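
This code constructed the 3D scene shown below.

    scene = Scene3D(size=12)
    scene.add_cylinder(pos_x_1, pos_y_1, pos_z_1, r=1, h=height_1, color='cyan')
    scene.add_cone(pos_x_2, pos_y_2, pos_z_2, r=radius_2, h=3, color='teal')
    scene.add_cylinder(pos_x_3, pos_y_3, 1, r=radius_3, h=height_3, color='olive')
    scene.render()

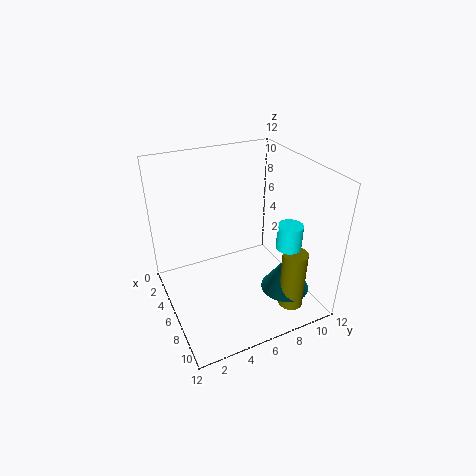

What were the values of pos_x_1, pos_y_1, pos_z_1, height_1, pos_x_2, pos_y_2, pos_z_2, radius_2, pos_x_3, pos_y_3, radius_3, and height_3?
pos_x_1 = 9
pos_y_1 = 9
pos_z_1 = 6
height_1 = 2
pos_x_2 = 9
pos_y_2 = 9
pos_z_2 = 2
radius_2 = 2
pos_x_3 = 10
pos_y_3 = 9
radius_3 = 1
height_3 = 5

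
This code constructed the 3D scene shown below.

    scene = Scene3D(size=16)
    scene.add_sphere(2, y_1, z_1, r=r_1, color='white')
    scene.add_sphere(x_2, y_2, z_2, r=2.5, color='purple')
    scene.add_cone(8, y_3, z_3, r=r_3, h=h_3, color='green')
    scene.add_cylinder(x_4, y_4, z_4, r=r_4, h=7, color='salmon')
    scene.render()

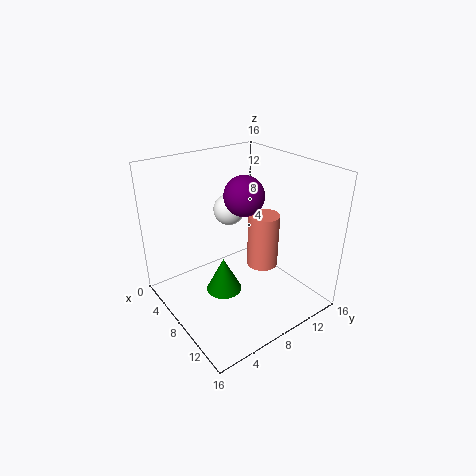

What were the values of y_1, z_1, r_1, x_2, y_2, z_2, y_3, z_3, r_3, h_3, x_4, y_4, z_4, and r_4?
y_1 = 11, z_1 = 8.5, r_1 = 2, x_2 = 4.5, y_2 = 11.5, z_2 = 11, y_3 = 6, z_3 = 2, r_3 = 2, h_3 = 4, x_4 = 6, y_4 = 13.5, z_4 = 1.5, r_4 = 2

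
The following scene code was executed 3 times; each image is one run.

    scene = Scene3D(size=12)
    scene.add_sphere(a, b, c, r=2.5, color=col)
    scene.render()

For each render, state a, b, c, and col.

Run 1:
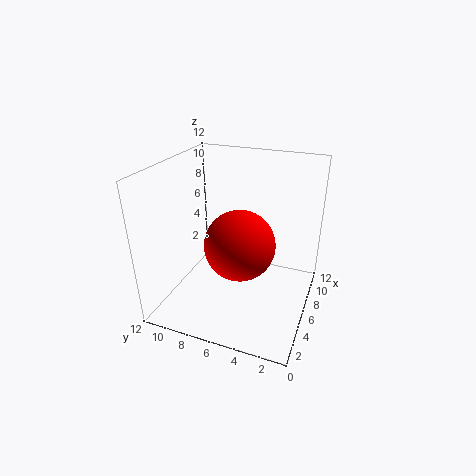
a = 2.5, b = 4.5, c = 7.5, col = 'red'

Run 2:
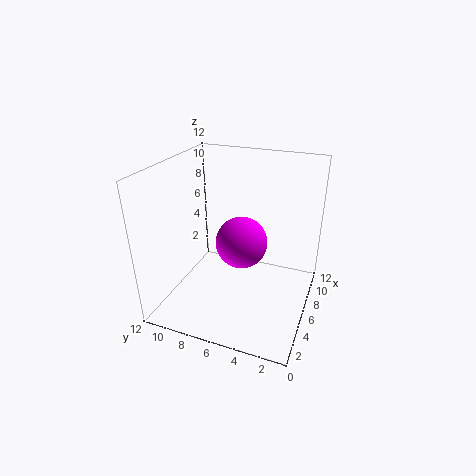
a = 9.5, b = 7, c = 3.5, col = 'magenta'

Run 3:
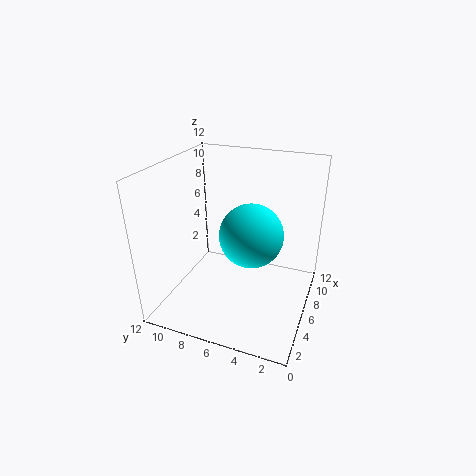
a = 5, b = 4.5, c = 7, col = 'cyan'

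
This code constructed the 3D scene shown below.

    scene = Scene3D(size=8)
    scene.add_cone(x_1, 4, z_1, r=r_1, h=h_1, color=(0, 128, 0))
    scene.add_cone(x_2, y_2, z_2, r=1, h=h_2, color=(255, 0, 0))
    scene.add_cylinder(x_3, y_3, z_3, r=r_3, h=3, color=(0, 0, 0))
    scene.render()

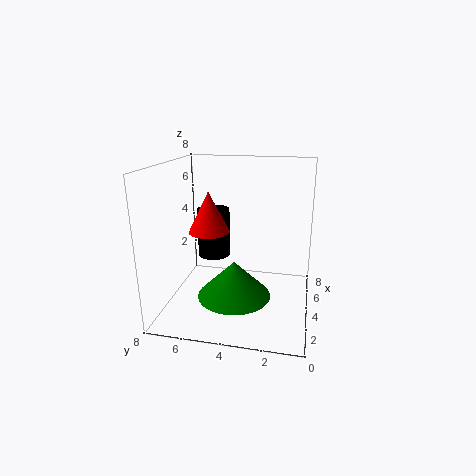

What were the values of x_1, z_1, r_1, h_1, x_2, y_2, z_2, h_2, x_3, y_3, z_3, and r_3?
x_1 = 3; z_1 = 1; r_1 = 2; h_1 = 2; x_2 = 2; y_2 = 5; z_2 = 5; h_2 = 2; x_3 = 6; y_3 = 6; z_3 = 2; r_3 = 1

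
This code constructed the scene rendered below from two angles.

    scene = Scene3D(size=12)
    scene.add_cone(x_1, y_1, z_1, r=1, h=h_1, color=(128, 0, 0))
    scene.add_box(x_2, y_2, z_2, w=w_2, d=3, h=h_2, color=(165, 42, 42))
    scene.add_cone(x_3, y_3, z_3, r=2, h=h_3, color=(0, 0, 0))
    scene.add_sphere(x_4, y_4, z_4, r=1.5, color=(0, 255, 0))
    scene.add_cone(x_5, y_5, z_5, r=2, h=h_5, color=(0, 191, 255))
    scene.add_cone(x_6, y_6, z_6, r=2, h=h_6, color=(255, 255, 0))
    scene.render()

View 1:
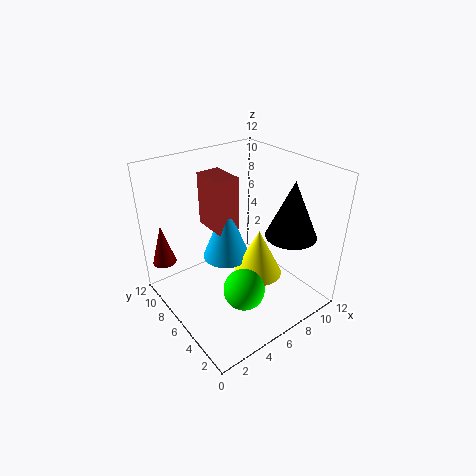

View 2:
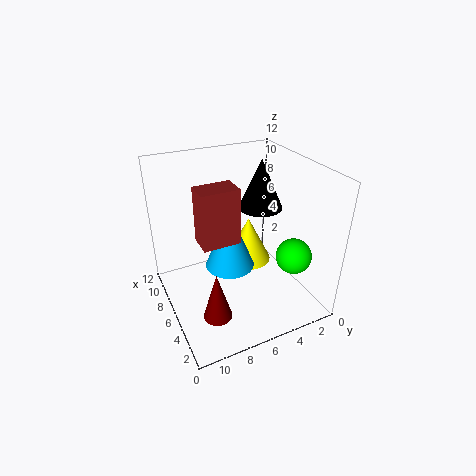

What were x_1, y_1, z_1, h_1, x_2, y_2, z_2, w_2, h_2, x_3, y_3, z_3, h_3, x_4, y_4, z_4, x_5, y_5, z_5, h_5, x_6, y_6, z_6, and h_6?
x_1 = 1, y_1 = 10, z_1 = 3.5, h_1 = 3.5, x_2 = 4.5, y_2 = 6.5, z_2 = 6.5, w_2 = 2, h_2 = 4.5, x_3 = 8.5, y_3 = 2.5, z_3 = 7, h_3 = 4.5, x_4 = 3.5, y_4 = 2, z_4 = 4.5, x_5 = 5.5, y_5 = 7, z_5 = 4, h_5 = 5, x_6 = 7, y_6 = 4.5, z_6 = 3, h_6 = 4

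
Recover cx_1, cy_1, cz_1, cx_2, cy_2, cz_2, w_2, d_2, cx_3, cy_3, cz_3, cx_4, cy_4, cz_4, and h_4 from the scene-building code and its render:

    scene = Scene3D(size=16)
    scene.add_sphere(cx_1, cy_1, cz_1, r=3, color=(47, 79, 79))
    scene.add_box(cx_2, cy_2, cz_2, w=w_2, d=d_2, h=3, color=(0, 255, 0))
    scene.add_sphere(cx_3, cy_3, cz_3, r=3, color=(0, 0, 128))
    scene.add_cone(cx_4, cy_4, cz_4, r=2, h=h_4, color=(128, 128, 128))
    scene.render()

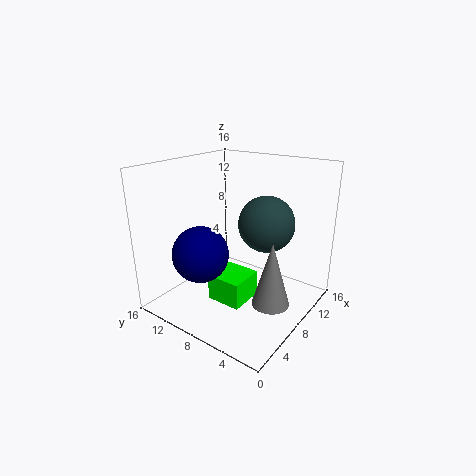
cx_1 = 9, cy_1 = 5, cz_1 = 10, cx_2 = 5, cy_2 = 6, cz_2 = 1, w_2 = 4, d_2 = 4, cx_3 = 4, cy_3 = 10, cz_3 = 7, cx_4 = 7, cy_4 = 3, cz_4 = 2, h_4 = 7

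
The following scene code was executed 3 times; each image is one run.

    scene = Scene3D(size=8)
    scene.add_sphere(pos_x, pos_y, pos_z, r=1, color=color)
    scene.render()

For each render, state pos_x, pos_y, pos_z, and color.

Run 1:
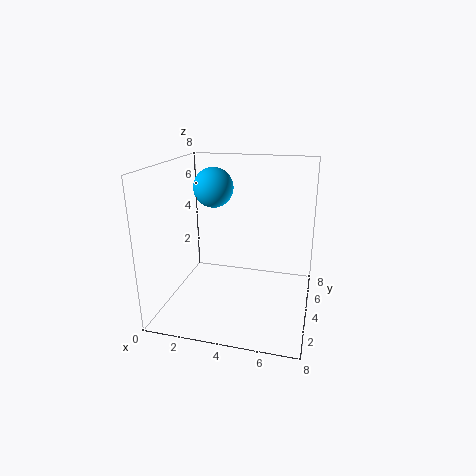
pos_x = 3
pos_y = 3
pos_z = 7
color = 'deepskyblue'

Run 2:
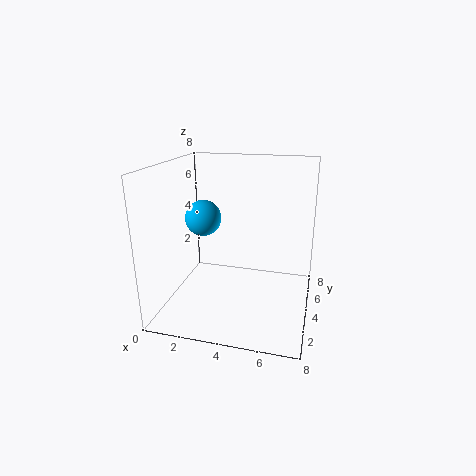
pos_x = 2
pos_y = 4
pos_z = 5
color = 'deepskyblue'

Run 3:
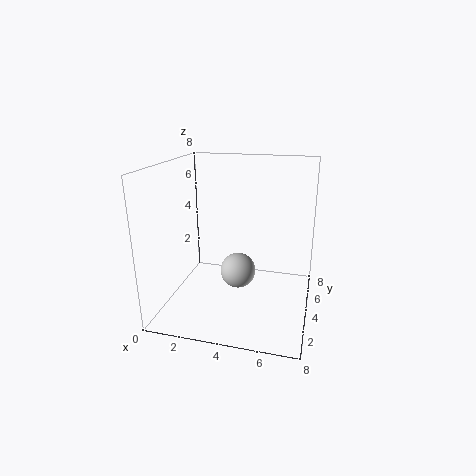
pos_x = 4
pos_y = 4
pos_z = 2
color = 'lightgray'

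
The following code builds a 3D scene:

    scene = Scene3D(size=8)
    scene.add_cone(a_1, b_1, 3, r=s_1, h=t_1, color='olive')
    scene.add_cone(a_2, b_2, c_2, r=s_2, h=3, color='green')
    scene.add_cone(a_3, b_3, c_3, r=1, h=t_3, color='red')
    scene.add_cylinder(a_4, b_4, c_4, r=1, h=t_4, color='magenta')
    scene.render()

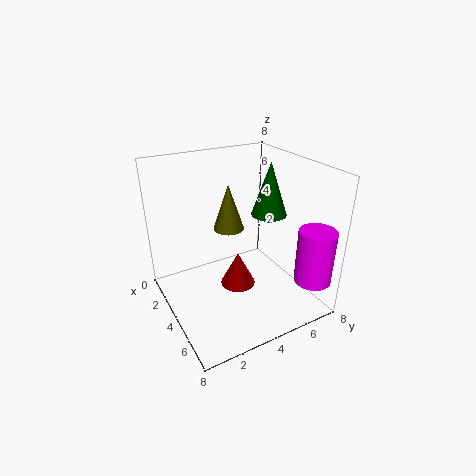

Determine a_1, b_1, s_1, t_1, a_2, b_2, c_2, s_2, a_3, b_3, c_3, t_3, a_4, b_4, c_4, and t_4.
a_1 = 1, b_1 = 5, s_1 = 1, t_1 = 3, a_2 = 4, b_2 = 6, c_2 = 5, s_2 = 1, a_3 = 4, b_3 = 4, c_3 = 1, t_3 = 2, a_4 = 7, b_4 = 7, c_4 = 2, t_4 = 3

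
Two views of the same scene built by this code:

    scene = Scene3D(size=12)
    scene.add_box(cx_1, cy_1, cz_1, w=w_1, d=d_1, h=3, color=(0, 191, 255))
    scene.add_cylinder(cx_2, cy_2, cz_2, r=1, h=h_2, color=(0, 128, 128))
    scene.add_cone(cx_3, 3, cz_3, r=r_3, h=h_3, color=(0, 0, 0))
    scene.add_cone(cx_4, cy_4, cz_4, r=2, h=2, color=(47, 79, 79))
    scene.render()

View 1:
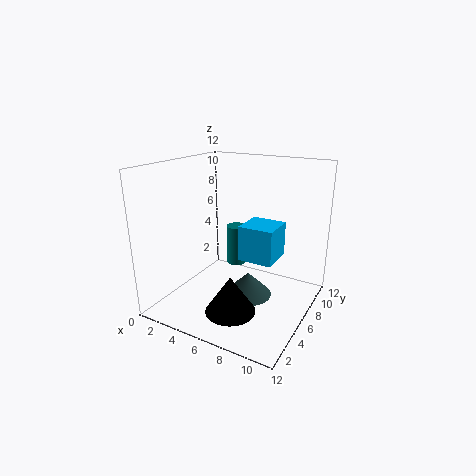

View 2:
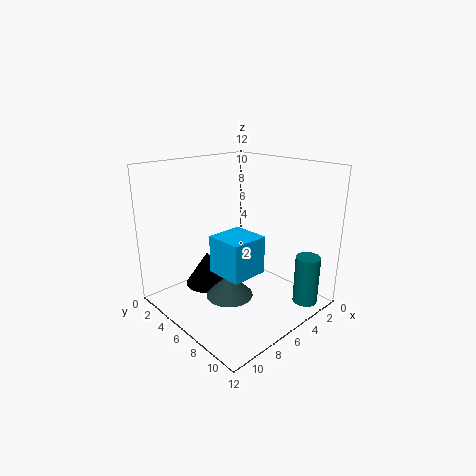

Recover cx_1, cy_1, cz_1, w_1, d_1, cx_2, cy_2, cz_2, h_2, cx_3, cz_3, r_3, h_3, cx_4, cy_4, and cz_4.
cx_1 = 6
cy_1 = 6
cz_1 = 4
w_1 = 3
d_1 = 3
cx_2 = 3
cy_2 = 11
cz_2 = 1
h_2 = 4
cx_3 = 7
cz_3 = 1
r_3 = 2
h_3 = 3
cx_4 = 7
cy_4 = 6
cz_4 = 1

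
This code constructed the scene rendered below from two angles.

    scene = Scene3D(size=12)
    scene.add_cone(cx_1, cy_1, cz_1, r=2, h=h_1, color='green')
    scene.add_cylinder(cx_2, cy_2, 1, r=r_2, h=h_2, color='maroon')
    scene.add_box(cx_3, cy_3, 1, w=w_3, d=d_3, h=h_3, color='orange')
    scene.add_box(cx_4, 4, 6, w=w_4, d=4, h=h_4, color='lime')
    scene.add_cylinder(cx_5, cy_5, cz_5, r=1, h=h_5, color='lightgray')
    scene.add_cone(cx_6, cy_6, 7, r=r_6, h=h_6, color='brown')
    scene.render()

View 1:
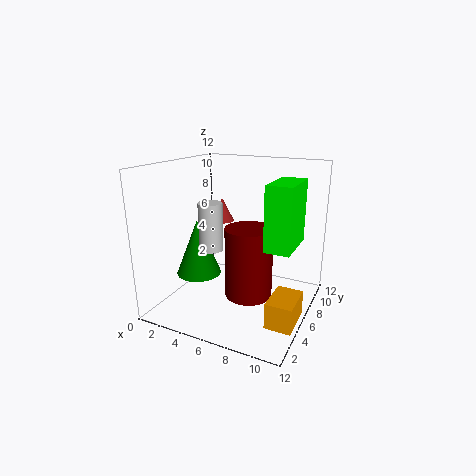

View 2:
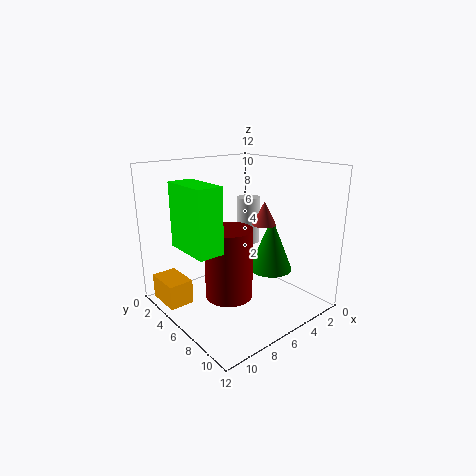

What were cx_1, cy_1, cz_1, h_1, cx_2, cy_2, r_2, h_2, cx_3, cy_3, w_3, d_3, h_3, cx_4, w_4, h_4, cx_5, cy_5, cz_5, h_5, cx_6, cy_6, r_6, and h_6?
cx_1 = 2, cy_1 = 6, cz_1 = 2, h_1 = 5, cx_2 = 7, cy_2 = 6, r_2 = 2, h_2 = 6, cx_3 = 10, cy_3 = 2, w_3 = 2, d_3 = 3, h_3 = 2, cx_4 = 9, w_4 = 2, h_4 = 5, cx_5 = 4, cy_5 = 5, cz_5 = 5, h_5 = 4, cx_6 = 4, cy_6 = 7, r_6 = 1, h_6 = 2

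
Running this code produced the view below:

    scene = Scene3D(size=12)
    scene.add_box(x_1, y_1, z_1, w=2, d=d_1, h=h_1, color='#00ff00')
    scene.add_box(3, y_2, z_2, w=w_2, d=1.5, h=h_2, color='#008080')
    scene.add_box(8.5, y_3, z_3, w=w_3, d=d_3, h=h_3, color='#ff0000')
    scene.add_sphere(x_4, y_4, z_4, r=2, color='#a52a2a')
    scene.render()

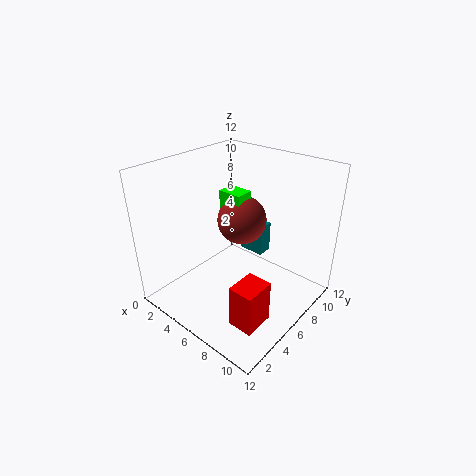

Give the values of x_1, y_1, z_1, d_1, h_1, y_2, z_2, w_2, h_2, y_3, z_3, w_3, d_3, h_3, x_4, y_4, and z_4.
x_1 = 4.5; y_1 = 5.5; z_1 = 7; d_1 = 1.5; h_1 = 3; y_2 = 10; z_2 = 2; w_2 = 2.5; h_2 = 3; y_3 = 2; z_3 = 1; w_3 = 2; d_3 = 2.5; h_3 = 3.5; x_4 = 6; y_4 = 6.5; z_4 = 7.5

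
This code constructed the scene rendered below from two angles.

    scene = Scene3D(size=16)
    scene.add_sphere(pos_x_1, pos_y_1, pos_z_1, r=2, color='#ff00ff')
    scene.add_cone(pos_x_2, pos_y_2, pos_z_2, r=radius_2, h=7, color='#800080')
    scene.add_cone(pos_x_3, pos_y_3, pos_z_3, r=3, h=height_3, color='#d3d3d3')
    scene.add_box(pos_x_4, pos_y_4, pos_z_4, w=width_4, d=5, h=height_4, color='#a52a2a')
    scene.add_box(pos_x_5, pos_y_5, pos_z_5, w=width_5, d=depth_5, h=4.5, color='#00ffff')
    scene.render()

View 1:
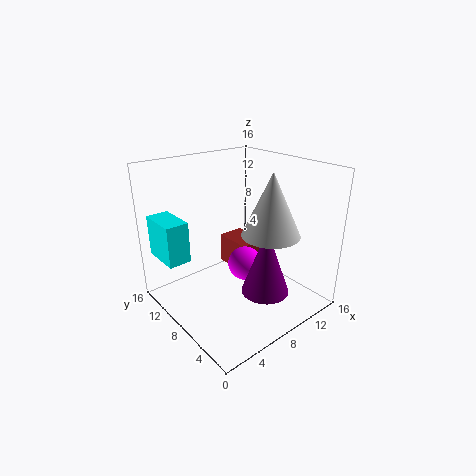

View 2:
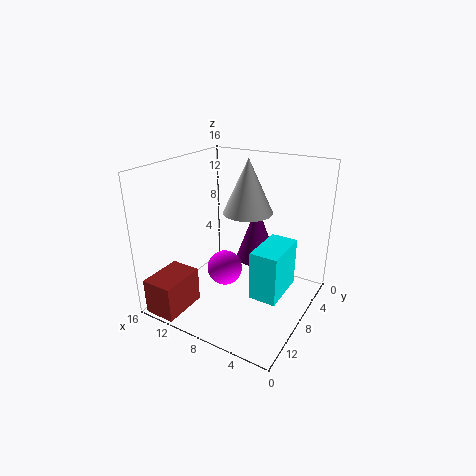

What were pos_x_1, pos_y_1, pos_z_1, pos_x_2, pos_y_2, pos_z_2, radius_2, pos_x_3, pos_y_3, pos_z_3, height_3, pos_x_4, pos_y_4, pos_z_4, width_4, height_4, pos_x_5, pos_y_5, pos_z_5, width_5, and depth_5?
pos_x_1 = 9.5, pos_y_1 = 8.5, pos_z_1 = 4, pos_x_2 = 8, pos_y_2 = 3.5, pos_z_2 = 3.5, radius_2 = 2.5, pos_x_3 = 9, pos_y_3 = 4, pos_z_3 = 9.5, height_3 = 6.5, pos_x_4 = 11.5, pos_y_4 = 11, pos_z_4 = 0.5, width_4 = 3.5, height_4 = 4, pos_x_5 = 0.5, pos_y_5 = 10, pos_z_5 = 6, width_5 = 2.5, depth_5 = 4.5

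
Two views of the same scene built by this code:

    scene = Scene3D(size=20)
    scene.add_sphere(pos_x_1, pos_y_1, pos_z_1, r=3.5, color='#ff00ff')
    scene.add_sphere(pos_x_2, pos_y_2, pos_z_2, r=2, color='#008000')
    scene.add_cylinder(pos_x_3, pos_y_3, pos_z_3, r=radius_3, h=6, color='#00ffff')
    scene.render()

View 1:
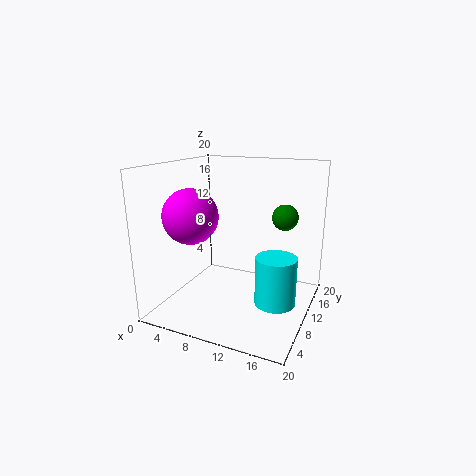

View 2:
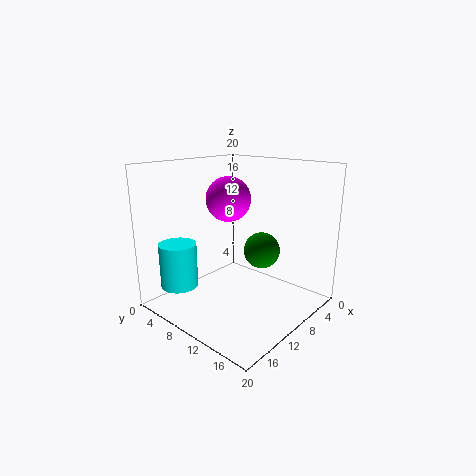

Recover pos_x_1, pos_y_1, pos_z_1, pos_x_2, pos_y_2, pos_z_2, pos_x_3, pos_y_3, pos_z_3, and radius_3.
pos_x_1 = 6
pos_y_1 = 4.5
pos_z_1 = 14
pos_x_2 = 14.5
pos_y_2 = 17.5
pos_z_2 = 11.5
pos_x_3 = 17
pos_y_3 = 5.5
pos_z_3 = 4
radius_3 = 2.5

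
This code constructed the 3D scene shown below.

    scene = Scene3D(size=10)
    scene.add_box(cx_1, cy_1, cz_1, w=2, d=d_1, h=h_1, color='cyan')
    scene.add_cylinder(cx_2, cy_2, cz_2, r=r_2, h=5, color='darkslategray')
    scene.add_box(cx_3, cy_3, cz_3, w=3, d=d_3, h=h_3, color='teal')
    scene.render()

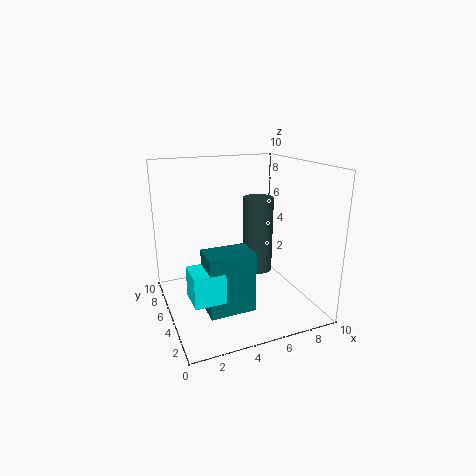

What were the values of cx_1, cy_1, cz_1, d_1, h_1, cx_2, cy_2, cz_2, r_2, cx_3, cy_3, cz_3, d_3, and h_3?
cx_1 = 1
cy_1 = 2
cz_1 = 2
d_1 = 2
h_1 = 2
cx_2 = 6
cy_2 = 4
cz_2 = 3
r_2 = 1
cx_3 = 2
cy_3 = 2
cz_3 = 1
d_3 = 2
h_3 = 4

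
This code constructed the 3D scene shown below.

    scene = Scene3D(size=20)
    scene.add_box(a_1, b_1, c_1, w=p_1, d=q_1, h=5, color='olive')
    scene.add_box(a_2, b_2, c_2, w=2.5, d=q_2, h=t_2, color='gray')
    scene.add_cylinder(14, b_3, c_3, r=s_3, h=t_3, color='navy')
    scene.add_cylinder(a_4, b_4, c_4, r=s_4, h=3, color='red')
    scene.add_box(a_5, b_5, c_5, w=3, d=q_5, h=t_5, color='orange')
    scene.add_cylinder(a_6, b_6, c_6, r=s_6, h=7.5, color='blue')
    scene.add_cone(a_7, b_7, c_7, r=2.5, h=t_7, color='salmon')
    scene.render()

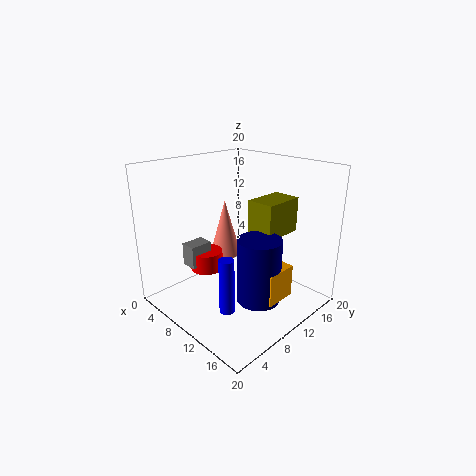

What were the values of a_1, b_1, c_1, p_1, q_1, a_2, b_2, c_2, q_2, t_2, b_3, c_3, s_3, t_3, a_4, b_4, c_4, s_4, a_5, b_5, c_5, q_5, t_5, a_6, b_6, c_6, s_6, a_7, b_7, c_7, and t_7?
a_1 = 10, b_1 = 12, c_1 = 10, p_1 = 4, q_1 = 6, a_2 = 1.5, b_2 = 6.5, c_2 = 4, q_2 = 3.5, t_2 = 3.5, b_3 = 10, c_3 = 2, s_3 = 3, t_3 = 9, a_4 = 3.5, b_4 = 9.5, c_4 = 3, s_4 = 2.5, a_5 = 14, b_5 = 9, c_5 = 2.5, q_5 = 4.5, t_5 = 4.5, a_6 = 13, b_6 = 5, c_6 = 2, s_6 = 1, a_7 = 3, b_7 = 14, c_7 = 4, t_7 = 9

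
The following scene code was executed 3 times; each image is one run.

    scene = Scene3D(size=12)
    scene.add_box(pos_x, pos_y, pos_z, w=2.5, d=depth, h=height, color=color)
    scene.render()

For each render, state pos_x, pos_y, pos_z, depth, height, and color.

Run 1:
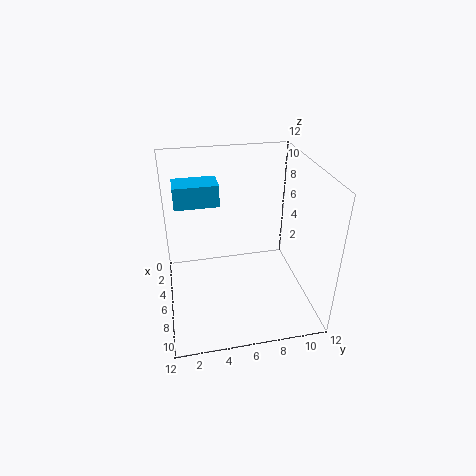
pos_x = 0.5
pos_y = 1
pos_z = 7.5
depth = 4
height = 2
color = 'deepskyblue'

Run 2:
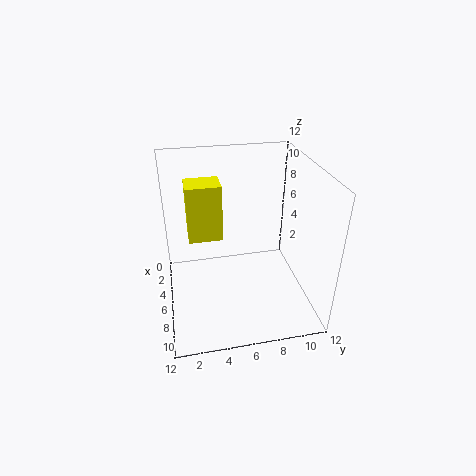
pos_x = 2
pos_y = 2
pos_z = 5
depth = 3
height = 5
color = 'yellow'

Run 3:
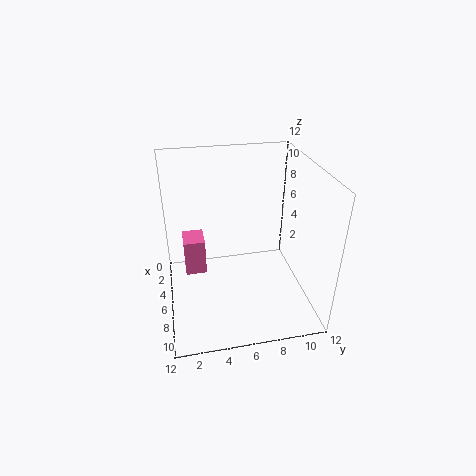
pos_x = 0.5
pos_y = 1.5
pos_z = 0.5
depth = 2
height = 3.5
color = 'hotpink'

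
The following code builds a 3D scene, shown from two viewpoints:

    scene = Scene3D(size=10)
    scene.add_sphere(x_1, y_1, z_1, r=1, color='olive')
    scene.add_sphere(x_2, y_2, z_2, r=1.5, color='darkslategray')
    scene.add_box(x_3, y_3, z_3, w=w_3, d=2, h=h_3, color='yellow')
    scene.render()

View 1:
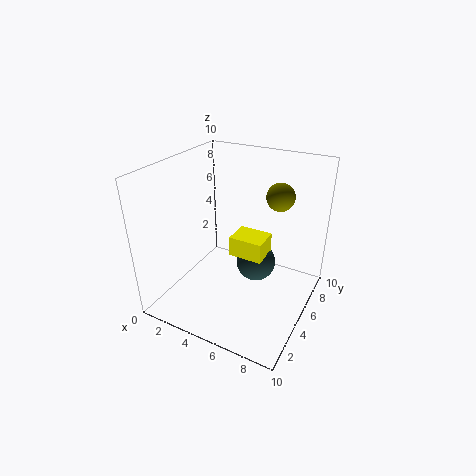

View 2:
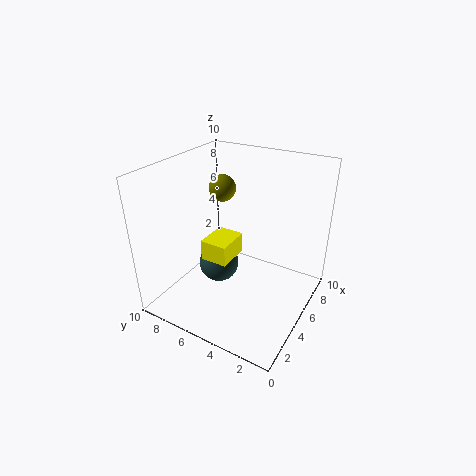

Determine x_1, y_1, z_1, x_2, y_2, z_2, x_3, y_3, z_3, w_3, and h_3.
x_1 = 7; y_1 = 7.5; z_1 = 7.5; x_2 = 5.5; y_2 = 7; z_2 = 2; x_3 = 4; y_3 = 5.5; z_3 = 3; w_3 = 2.5; h_3 = 1.5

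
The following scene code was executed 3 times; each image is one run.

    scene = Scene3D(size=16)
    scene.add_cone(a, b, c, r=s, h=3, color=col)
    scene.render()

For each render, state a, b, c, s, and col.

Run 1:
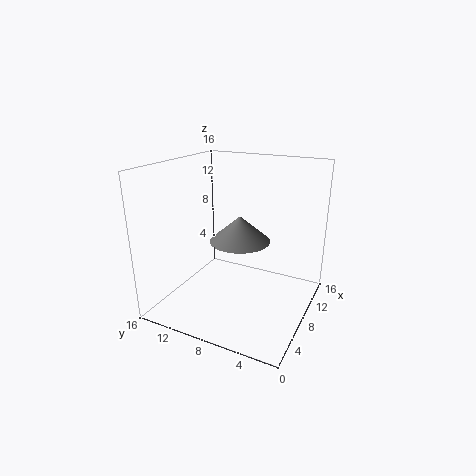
a = 9.5; b = 8.5; c = 7; s = 3.5; col = 'gray'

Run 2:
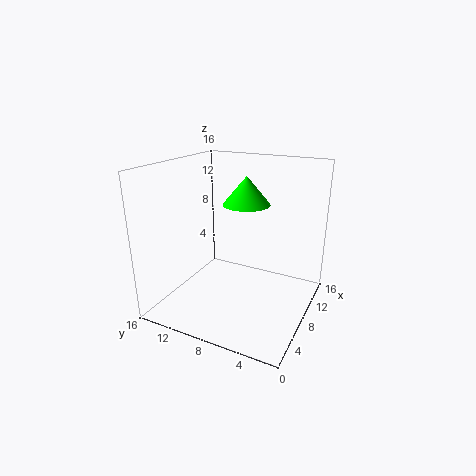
a = 8; b = 7; c = 12; s = 2.5; col = 'lime'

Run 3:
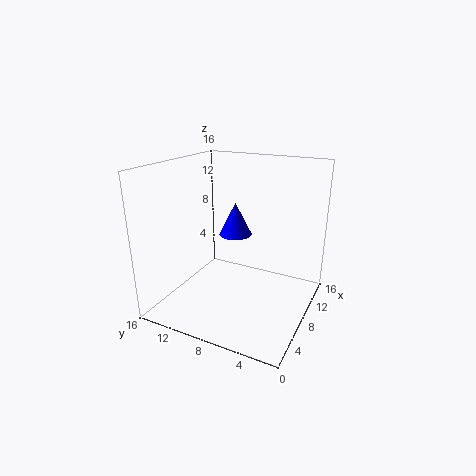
a = 3.5; b = 6; c = 10.5; s = 1.5; col = 'blue'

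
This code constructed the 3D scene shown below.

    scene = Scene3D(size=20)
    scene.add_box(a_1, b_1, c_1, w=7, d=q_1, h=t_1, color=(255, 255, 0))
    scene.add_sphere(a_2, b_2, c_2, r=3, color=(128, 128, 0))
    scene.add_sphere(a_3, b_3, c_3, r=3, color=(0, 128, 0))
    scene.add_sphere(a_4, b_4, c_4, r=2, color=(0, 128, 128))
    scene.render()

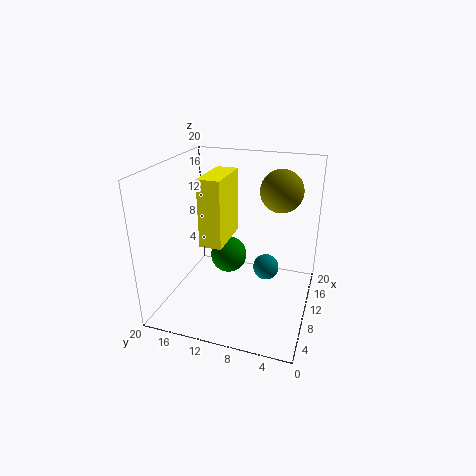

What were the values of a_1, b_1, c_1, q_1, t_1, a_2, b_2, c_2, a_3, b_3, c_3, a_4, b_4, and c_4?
a_1 = 6; b_1 = 11; c_1 = 10; q_1 = 3; t_1 = 9; a_2 = 14; b_2 = 5; c_2 = 16; a_3 = 17; b_3 = 14; c_3 = 3; a_4 = 15; b_4 = 7; c_4 = 3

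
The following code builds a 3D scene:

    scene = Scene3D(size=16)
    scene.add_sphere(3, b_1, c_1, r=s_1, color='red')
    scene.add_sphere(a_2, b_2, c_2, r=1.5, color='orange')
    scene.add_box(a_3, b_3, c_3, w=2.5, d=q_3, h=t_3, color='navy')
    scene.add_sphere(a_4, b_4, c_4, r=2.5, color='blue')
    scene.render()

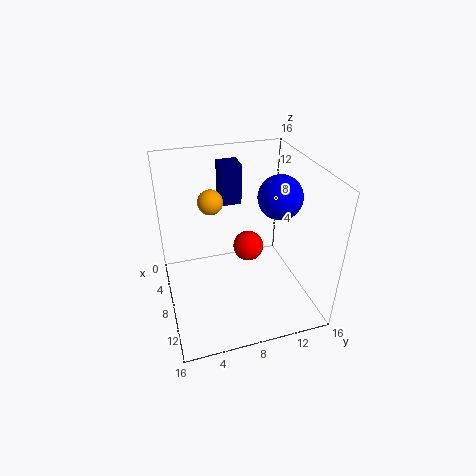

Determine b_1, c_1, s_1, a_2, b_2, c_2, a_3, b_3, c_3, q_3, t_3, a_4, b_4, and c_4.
b_1 = 11
c_1 = 3
s_1 = 2
a_2 = 3.5
b_2 = 6
c_2 = 10.5
a_3 = 0.5
b_3 = 7.5
c_3 = 9.5
q_3 = 2.5
t_3 = 5
a_4 = 7.5
b_4 = 13
c_4 = 12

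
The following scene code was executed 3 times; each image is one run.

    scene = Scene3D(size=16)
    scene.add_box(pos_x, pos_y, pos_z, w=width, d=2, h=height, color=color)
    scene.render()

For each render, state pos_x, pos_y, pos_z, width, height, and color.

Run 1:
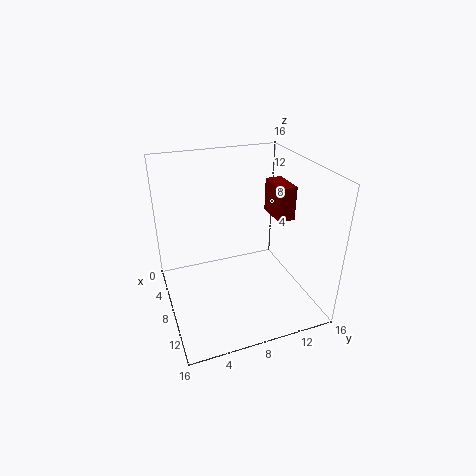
pos_x = 4; pos_y = 13; pos_z = 9; width = 4; height = 4; color = 'maroon'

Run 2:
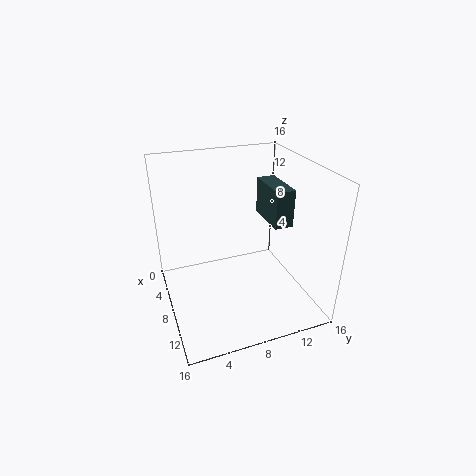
pos_x = 6; pos_y = 11; pos_z = 10; width = 5; height = 4; color = 'darkslategray'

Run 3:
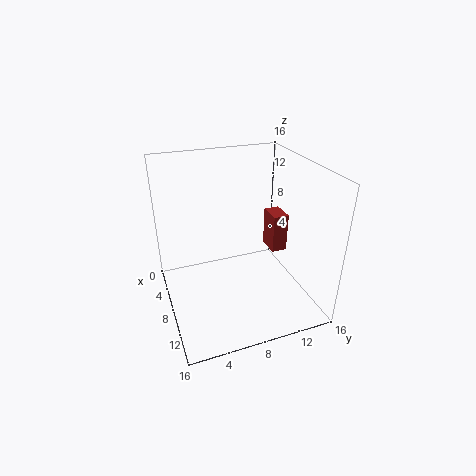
pos_x = 2; pos_y = 14; pos_z = 3; width = 3; height = 5; color = 'brown'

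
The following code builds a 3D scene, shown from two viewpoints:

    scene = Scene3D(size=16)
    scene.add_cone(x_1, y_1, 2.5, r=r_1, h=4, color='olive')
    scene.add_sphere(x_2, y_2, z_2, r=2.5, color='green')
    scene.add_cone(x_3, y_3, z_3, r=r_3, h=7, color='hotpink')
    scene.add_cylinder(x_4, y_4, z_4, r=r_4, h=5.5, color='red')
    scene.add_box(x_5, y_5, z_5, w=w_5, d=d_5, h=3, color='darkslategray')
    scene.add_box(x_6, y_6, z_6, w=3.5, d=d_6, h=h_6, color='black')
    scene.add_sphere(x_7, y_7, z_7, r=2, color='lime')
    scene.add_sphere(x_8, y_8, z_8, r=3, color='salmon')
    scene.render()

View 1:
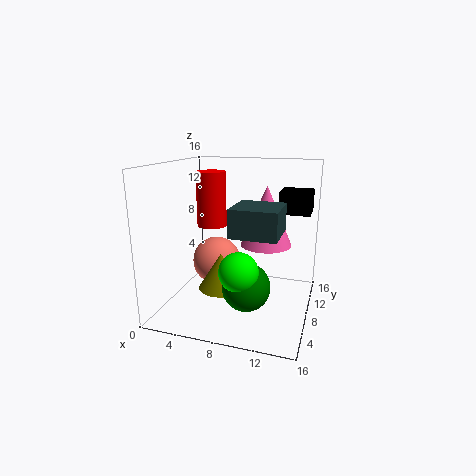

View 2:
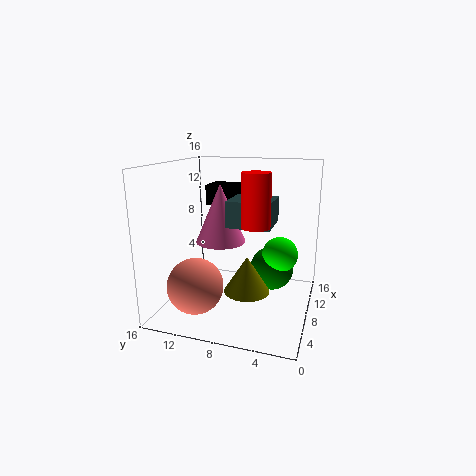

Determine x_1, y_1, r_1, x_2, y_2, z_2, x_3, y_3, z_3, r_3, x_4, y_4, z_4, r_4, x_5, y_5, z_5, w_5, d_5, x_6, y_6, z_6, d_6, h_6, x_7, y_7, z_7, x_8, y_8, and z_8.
x_1 = 6.5
y_1 = 6.5
r_1 = 2.5
x_2 = 10
y_2 = 4.5
z_2 = 4
x_3 = 10.5
y_3 = 11
z_3 = 6.5
r_3 = 3
x_4 = 6
y_4 = 5.5
z_4 = 10
r_4 = 1.5
x_5 = 8
y_5 = 4.5
z_5 = 9
w_5 = 5
d_5 = 5
x_6 = 12
y_6 = 10
z_6 = 10.5
d_6 = 3.5
h_6 = 2.5
x_7 = 9.5
y_7 = 3.5
z_7 = 6
x_8 = 4
y_8 = 11.5
z_8 = 3.5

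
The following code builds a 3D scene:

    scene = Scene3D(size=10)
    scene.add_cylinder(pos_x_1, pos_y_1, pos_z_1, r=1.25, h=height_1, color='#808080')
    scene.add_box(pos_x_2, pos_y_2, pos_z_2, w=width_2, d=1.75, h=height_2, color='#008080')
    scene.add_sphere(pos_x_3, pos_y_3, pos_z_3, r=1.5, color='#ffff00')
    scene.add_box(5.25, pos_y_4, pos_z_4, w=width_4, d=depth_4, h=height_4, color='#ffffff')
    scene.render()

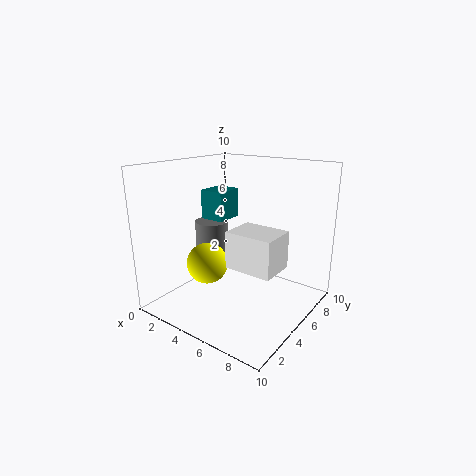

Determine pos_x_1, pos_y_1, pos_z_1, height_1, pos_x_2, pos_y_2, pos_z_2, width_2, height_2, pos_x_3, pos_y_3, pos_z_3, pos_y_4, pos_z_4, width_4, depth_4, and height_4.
pos_x_1 = 2; pos_y_1 = 5.75; pos_z_1 = 1.75; height_1 = 3.75; pos_x_2 = 4.25; pos_y_2 = 2.25; pos_z_2 = 7; width_2 = 1.5; height_2 = 1.75; pos_x_3 = 2.75; pos_y_3 = 4.25; pos_z_3 = 2.75; pos_y_4 = 3.25; pos_z_4 = 3.5; width_4 = 3.25; depth_4 = 2.5; height_4 = 2.5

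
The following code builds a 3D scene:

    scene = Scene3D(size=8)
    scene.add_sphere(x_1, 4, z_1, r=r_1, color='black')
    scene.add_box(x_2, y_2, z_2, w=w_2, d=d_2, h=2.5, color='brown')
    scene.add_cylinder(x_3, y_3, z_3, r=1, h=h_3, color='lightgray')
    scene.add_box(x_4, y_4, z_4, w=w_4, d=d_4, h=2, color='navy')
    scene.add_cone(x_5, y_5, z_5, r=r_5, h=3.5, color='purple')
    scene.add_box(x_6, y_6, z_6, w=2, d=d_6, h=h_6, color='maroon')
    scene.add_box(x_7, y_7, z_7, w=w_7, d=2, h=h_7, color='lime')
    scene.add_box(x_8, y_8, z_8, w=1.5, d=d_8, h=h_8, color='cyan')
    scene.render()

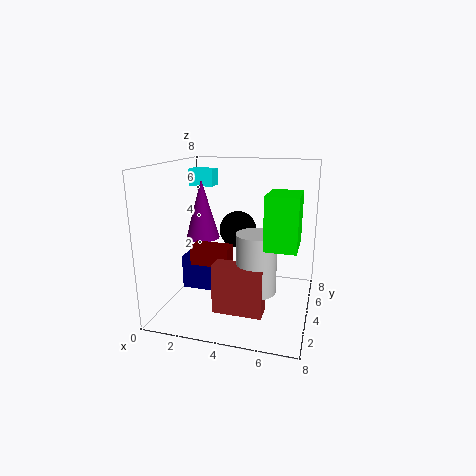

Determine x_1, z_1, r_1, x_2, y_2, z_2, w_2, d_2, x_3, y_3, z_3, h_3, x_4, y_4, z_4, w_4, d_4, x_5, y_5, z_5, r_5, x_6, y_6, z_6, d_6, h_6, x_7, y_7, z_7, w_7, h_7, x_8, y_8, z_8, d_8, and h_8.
x_1 = 4; z_1 = 4.5; r_1 = 1; x_2 = 3.5; y_2 = 1; z_2 = 1; w_2 = 2.5; d_2 = 1; x_3 = 5.5; y_3 = 2; z_3 = 2; h_3 = 3; x_4 = 0.5; y_4 = 4; z_4 = 0.5; w_4 = 2; d_4 = 2.5; x_5 = 1.5; y_5 = 5; z_5 = 3.5; r_5 = 1; x_6 = 2; y_6 = 2; z_6 = 3; d_6 = 1; h_6 = 1; x_7 = 6; y_7 = 1; z_7 = 4.5; w_7 = 1.5; h_7 = 2.5; x_8 = 0.5; y_8 = 5.5; z_8 = 6.5; d_8 = 1; h_8 = 1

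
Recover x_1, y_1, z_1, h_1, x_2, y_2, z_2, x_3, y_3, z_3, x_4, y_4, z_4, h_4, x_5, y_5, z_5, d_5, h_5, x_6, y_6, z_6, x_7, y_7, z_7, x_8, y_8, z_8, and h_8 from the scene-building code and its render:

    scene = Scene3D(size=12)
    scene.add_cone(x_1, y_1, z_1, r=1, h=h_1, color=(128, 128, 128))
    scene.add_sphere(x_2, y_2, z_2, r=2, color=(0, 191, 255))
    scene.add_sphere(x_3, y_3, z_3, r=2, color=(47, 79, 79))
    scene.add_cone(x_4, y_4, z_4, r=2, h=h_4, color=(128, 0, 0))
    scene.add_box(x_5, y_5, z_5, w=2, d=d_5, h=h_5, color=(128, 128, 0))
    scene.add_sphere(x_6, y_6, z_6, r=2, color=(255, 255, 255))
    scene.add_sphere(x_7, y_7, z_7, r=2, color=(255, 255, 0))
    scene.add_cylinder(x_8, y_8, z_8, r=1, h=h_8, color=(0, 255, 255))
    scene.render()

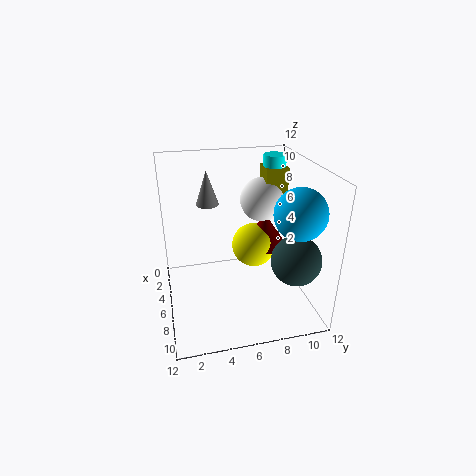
x_1 = 3
y_1 = 4
z_1 = 8
h_1 = 3
x_2 = 9
y_2 = 10
z_2 = 9
x_3 = 9
y_3 = 10
z_3 = 5
x_4 = 4
y_4 = 9
z_4 = 4
h_4 = 3
x_5 = 2
y_5 = 9
z_5 = 7
d_5 = 2
h_5 = 4
x_6 = 3
y_6 = 9
z_6 = 8
x_7 = 4
y_7 = 8
z_7 = 4
x_8 = 3
y_8 = 10
z_8 = 8
h_8 = 4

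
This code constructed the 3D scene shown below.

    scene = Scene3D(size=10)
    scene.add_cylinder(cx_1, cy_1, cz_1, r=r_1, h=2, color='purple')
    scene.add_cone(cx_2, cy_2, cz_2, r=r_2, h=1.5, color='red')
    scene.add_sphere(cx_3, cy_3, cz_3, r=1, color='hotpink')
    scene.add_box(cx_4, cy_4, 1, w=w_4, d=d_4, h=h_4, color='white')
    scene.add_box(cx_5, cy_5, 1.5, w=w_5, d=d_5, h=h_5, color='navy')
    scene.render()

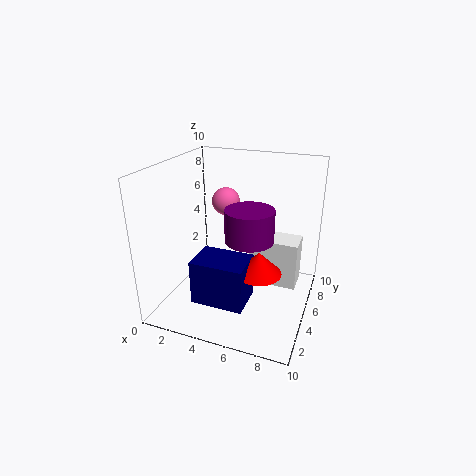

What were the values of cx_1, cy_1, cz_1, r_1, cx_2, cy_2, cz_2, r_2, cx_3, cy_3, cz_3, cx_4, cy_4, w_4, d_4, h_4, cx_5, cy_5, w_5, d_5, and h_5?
cx_1 = 6.5; cy_1 = 3; cz_1 = 6; r_1 = 1.5; cx_2 = 7; cy_2 = 3.5; cz_2 = 3.5; r_2 = 1.5; cx_3 = 3.5; cy_3 = 6.5; cz_3 = 7; cx_4 = 5.5; cy_4 = 6; w_4 = 3.5; d_4 = 2; h_4 = 3.5; cx_5 = 3; cy_5 = 1.5; w_5 = 3.5; d_5 = 2.5; h_5 = 3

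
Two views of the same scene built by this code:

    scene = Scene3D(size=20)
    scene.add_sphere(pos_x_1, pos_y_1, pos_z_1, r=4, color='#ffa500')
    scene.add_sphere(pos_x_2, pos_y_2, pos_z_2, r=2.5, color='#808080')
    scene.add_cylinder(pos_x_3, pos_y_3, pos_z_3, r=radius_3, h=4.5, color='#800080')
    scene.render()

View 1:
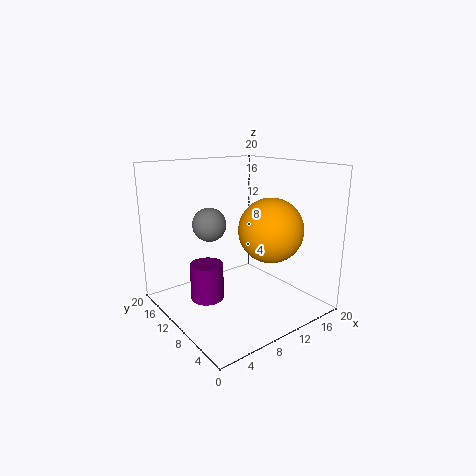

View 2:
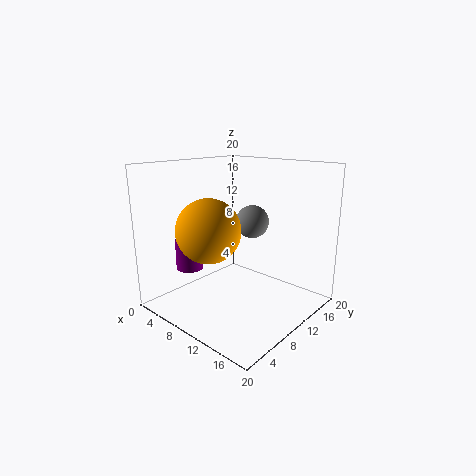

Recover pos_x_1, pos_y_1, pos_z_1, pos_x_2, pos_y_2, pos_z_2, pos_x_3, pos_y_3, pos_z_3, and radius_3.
pos_x_1 = 10.5, pos_y_1 = 4, pos_z_1 = 12.5, pos_x_2 = 8.5, pos_y_2 = 15, pos_z_2 = 11, pos_x_3 = 3, pos_y_3 = 7, pos_z_3 = 4.5, radius_3 = 2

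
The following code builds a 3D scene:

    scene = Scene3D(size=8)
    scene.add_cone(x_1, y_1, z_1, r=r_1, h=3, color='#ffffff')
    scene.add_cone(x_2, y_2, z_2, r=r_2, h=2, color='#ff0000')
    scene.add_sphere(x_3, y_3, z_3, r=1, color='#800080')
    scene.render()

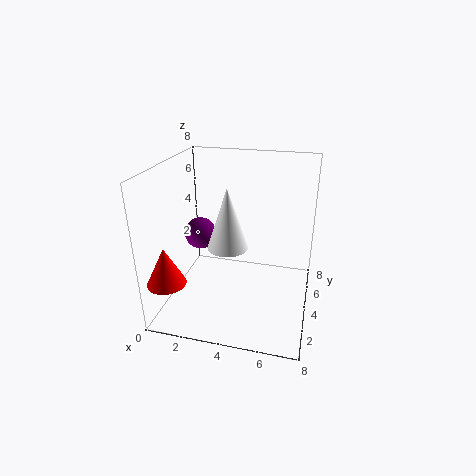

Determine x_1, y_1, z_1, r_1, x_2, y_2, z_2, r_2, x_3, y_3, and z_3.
x_1 = 4
y_1 = 2
z_1 = 4.5
r_1 = 1
x_2 = 1
y_2 = 1
z_2 = 2.5
r_2 = 1
x_3 = 1
y_3 = 6
z_3 = 3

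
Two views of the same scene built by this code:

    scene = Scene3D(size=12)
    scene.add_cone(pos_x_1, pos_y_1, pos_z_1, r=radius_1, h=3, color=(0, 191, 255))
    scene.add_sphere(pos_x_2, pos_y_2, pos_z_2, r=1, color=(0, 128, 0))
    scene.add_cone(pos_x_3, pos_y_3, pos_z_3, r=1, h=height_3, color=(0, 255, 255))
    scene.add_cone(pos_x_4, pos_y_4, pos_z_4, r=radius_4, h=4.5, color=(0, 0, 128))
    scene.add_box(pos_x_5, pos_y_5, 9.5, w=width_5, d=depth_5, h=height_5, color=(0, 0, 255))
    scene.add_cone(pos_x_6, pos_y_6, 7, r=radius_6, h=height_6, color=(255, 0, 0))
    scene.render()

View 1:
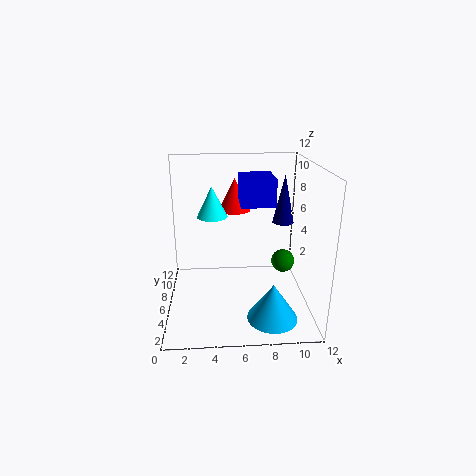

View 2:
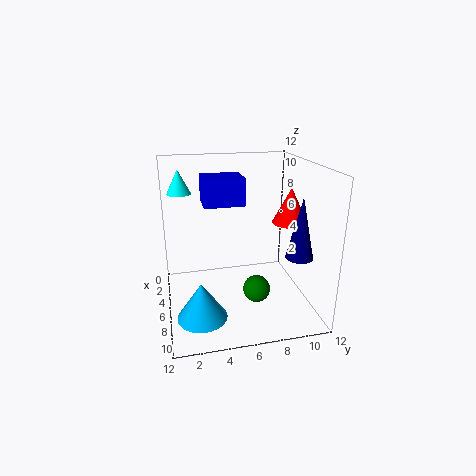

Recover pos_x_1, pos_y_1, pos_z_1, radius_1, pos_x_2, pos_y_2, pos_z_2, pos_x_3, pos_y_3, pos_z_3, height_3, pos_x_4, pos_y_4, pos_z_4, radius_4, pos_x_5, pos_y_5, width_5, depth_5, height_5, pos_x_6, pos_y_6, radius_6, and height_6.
pos_x_1 = 8.5, pos_y_1 = 2.5, pos_z_1 = 0.5, radius_1 = 2, pos_x_2 = 10, pos_y_2 = 6.5, pos_z_2 = 3.5, pos_x_3 = 4, pos_y_3 = 1.5, pos_z_3 = 9.5, height_3 = 2, pos_x_4 = 10.5, pos_y_4 = 9.5, pos_z_4 = 6, radius_4 = 1, pos_x_5 = 6, pos_y_5 = 3, width_5 = 2.5, depth_5 = 3, height_5 = 2, pos_x_6 = 6, pos_y_6 = 10.5, radius_6 = 1.5, height_6 = 3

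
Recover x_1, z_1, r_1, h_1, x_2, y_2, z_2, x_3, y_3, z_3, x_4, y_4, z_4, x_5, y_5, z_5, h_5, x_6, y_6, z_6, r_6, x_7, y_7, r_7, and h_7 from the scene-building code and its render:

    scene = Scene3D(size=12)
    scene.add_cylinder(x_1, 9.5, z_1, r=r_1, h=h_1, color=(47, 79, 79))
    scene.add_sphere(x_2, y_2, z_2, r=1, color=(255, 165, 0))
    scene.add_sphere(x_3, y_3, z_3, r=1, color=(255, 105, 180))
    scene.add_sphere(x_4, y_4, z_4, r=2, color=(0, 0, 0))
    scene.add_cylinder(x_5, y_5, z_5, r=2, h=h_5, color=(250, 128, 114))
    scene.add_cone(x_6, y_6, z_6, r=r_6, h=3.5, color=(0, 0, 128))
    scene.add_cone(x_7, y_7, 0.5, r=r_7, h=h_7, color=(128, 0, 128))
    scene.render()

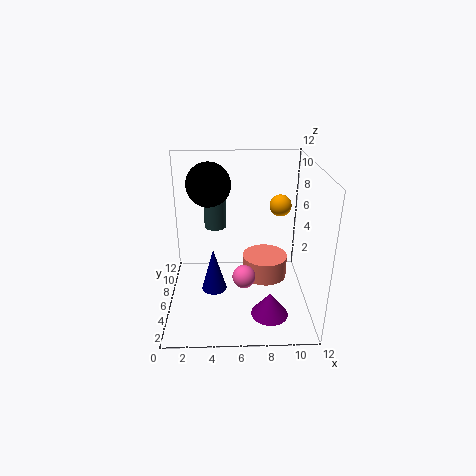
x_1 = 4, z_1 = 5.5, r_1 = 1, h_1 = 5, x_2 = 10, y_2 = 9.5, z_2 = 7.5, x_3 = 6.5, y_3 = 5.5, z_3 = 2.5, x_4 = 3.5, y_4 = 9.5, z_4 = 9.5, x_5 = 8.5, y_5 = 7.5, z_5 = 1.5, h_5 = 2, x_6 = 4, y_6 = 4, z_6 = 2.5, r_6 = 1, x_7 = 8.5, y_7 = 3, r_7 = 1.5, h_7 = 2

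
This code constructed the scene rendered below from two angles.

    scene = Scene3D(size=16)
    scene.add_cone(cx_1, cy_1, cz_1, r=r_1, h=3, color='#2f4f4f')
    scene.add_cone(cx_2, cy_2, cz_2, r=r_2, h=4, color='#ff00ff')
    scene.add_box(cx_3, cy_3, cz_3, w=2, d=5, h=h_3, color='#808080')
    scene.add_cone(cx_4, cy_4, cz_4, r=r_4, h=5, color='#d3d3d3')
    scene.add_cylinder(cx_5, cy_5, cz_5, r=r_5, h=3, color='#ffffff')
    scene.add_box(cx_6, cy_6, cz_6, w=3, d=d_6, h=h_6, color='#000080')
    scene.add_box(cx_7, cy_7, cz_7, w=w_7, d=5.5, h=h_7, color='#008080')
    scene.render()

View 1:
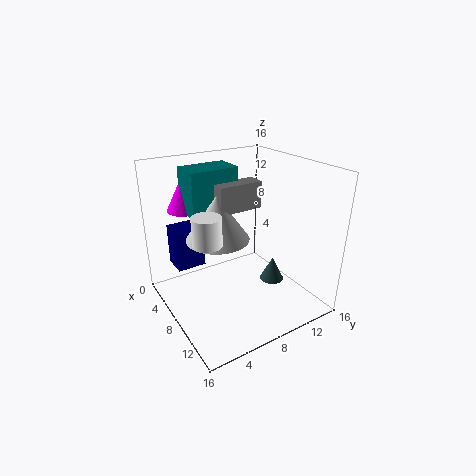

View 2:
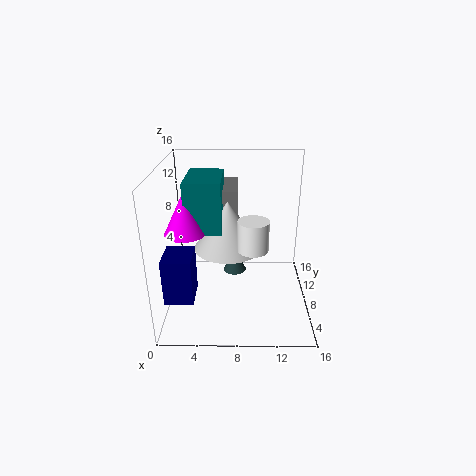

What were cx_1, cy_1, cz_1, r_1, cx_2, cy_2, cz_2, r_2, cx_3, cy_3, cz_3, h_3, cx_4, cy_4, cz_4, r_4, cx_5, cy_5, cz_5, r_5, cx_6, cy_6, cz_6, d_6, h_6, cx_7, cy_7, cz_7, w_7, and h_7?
cx_1 = 7.5, cy_1 = 13.5, cz_1 = 0.5, r_1 = 1.5, cx_2 = 3, cy_2 = 4, cz_2 = 10.5, r_2 = 2, cx_3 = 6, cy_3 = 6, cz_3 = 11, h_3 = 3, cx_4 = 7, cy_4 = 6, cz_4 = 8, r_4 = 3.5, cx_5 = 9.5, cy_5 = 3.5, cz_5 = 9, r_5 = 1.5, cx_6 = 0.5, cy_6 = 2.5, cz_6 = 3, d_6 = 3.5, h_6 = 5, cx_7 = 3, cy_7 = 3.5, cz_7 = 10.5, w_7 = 3.5, h_7 = 5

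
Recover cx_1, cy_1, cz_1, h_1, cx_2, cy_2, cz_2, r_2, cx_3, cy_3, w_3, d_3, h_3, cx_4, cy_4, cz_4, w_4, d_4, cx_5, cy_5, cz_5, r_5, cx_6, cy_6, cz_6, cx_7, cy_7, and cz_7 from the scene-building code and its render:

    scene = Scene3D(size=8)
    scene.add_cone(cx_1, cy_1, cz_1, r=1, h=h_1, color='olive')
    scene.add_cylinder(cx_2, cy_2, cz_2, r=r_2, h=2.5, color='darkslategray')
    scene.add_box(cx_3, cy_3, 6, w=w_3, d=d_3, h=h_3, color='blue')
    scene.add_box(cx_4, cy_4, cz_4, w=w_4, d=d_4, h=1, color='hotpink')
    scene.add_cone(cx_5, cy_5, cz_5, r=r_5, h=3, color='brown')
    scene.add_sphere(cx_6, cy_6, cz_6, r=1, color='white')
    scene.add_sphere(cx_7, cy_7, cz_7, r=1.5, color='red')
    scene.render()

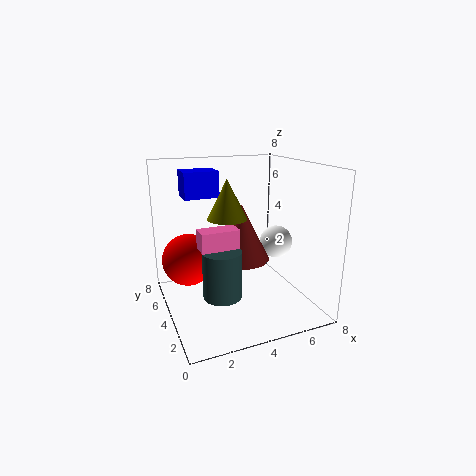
cx_1 = 3, cy_1 = 3, cz_1 = 5.5, h_1 = 2, cx_2 = 2.5, cy_2 = 2.5, cz_2 = 1.5, r_2 = 1, cx_3 = 1.5, cy_3 = 5.5, w_3 = 2, d_3 = 1.5, h_3 = 1.5, cx_4 = 1.5, cy_4 = 2.5, cz_4 = 4, w_4 = 2, d_4 = 1, cx_5 = 4, cy_5 = 3.5, cz_5 = 3, r_5 = 1.5, cx_6 = 7, cy_6 = 5, cz_6 = 3, cx_7 = 1.5, cy_7 = 5.5, cz_7 = 2.5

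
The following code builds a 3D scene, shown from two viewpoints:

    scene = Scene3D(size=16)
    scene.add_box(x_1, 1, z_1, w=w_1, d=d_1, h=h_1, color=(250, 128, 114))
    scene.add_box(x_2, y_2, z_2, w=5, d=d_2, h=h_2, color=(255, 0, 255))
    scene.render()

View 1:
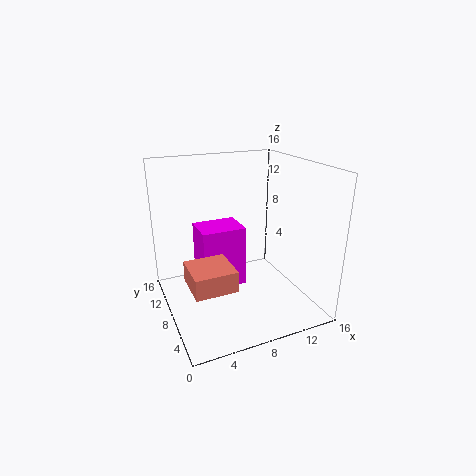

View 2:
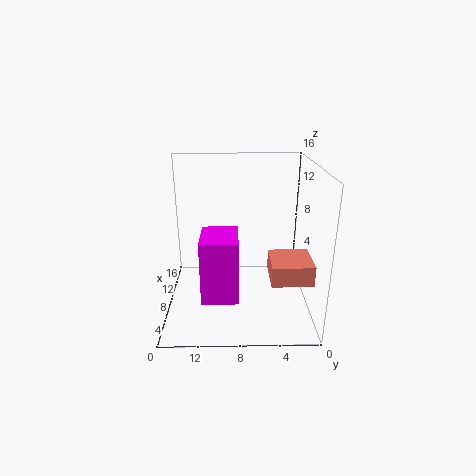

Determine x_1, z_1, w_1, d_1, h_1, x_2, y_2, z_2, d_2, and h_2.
x_1 = 1; z_1 = 6; w_1 = 4; d_1 = 4; h_1 = 2; x_2 = 4; y_2 = 8; z_2 = 2; d_2 = 4; h_2 = 7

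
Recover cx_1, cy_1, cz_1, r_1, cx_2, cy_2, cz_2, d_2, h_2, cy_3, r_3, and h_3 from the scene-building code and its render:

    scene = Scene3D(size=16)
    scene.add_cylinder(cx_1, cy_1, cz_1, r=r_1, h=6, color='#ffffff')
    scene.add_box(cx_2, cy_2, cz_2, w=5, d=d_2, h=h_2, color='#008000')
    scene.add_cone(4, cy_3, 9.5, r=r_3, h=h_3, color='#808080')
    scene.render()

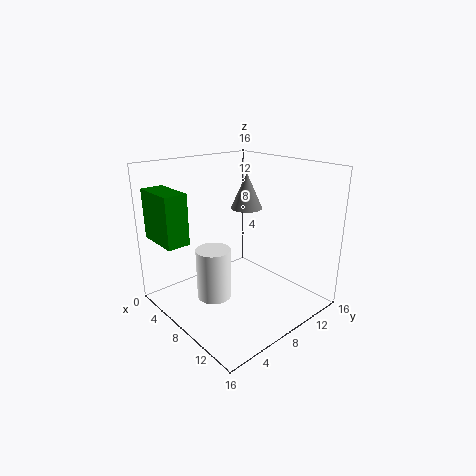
cx_1 = 6
cy_1 = 6
cz_1 = 0.5
r_1 = 2
cx_2 = 1
cy_2 = 0.5
cz_2 = 8
d_2 = 2.5
h_2 = 5.5
cy_3 = 13
r_3 = 2
h_3 = 4.5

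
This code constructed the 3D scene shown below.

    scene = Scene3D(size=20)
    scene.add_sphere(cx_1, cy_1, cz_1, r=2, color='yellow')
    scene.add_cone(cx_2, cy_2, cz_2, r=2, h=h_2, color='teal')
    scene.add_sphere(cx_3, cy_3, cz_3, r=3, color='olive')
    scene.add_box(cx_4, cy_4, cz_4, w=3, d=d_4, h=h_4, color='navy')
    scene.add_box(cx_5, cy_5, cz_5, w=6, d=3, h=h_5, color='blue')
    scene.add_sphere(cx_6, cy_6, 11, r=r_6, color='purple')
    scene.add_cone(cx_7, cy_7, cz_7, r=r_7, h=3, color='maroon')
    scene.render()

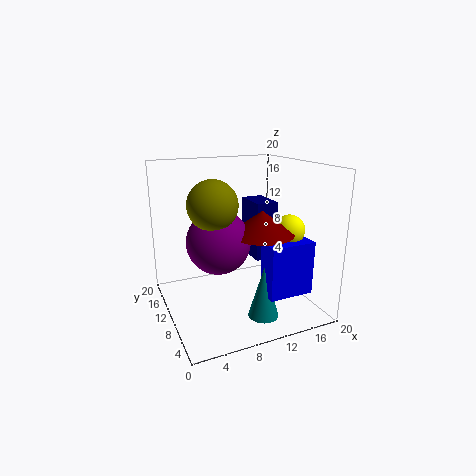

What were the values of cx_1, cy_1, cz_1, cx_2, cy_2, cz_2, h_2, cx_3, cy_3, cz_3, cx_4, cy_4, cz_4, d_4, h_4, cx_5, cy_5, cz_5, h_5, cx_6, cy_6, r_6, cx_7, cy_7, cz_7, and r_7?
cx_1 = 15, cy_1 = 5, cz_1 = 12, cx_2 = 11, cy_2 = 4, cz_2 = 1, h_2 = 7, cx_3 = 5, cy_3 = 6, cz_3 = 16, cx_4 = 12, cy_4 = 8, cz_4 = 7, d_4 = 5, h_4 = 8, cx_5 = 11, cy_5 = 2, cz_5 = 4, h_5 = 7, cx_6 = 6, cy_6 = 7, r_6 = 4, cx_7 = 11, cy_7 = 5, cz_7 = 12, r_7 = 4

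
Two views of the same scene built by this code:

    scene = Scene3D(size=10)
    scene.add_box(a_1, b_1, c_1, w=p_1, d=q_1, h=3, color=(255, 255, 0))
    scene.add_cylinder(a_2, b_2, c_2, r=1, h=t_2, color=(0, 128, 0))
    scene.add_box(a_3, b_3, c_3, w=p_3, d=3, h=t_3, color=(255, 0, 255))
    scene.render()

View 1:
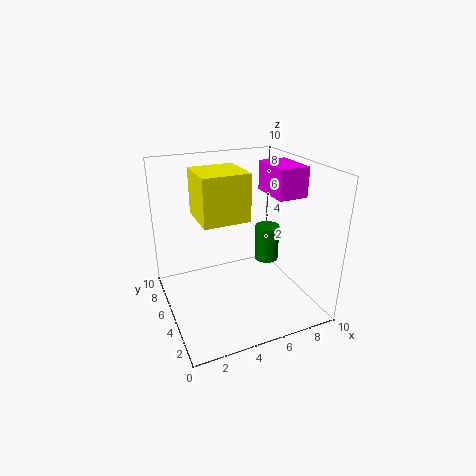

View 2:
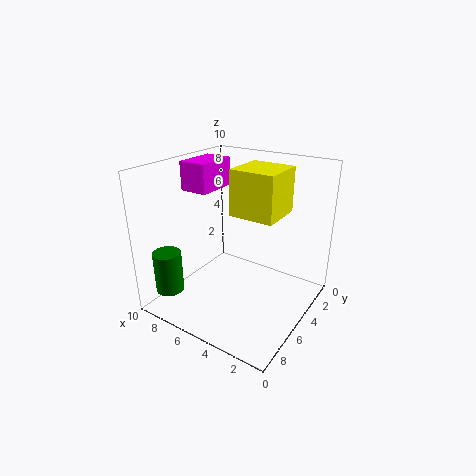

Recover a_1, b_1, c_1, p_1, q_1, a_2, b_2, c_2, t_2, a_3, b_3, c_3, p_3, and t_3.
a_1 = 2; b_1 = 3; c_1 = 7; p_1 = 3; q_1 = 3; a_2 = 9; b_2 = 8; c_2 = 1; t_2 = 3; a_3 = 7; b_3 = 3; c_3 = 8; p_3 = 2; t_3 = 2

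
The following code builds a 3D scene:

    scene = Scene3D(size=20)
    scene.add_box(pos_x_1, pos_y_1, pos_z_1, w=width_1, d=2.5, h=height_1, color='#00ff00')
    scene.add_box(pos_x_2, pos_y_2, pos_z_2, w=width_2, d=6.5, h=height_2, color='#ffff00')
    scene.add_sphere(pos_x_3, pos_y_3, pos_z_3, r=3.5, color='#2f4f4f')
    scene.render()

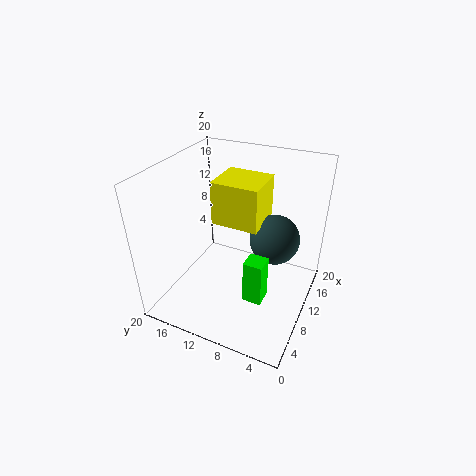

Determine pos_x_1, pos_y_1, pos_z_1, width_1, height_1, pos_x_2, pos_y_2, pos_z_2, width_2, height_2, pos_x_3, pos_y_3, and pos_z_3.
pos_x_1 = 5
pos_y_1 = 4.5
pos_z_1 = 4
width_1 = 2.5
height_1 = 6
pos_x_2 = 9
pos_y_2 = 7
pos_z_2 = 12
width_2 = 6
height_2 = 6
pos_x_3 = 12.5
pos_y_3 = 5.5
pos_z_3 = 9.5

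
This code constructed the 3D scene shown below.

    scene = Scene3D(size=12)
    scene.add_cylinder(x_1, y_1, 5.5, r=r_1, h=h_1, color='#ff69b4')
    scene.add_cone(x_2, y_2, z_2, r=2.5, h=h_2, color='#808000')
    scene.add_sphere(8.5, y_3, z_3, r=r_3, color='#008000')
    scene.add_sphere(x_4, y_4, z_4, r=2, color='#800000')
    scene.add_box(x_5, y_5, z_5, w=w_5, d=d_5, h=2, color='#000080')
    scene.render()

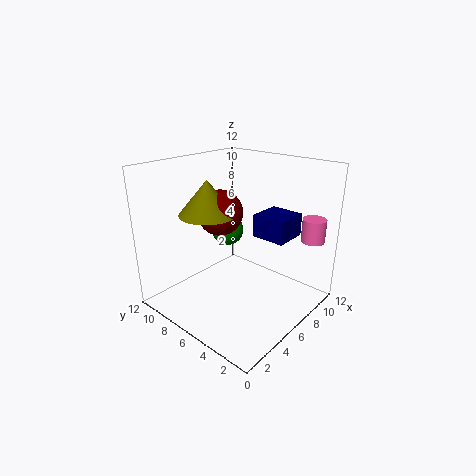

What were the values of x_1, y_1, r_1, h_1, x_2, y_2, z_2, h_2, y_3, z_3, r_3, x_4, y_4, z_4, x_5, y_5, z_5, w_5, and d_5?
x_1 = 10.5
y_1 = 1.5
r_1 = 1
h_1 = 2
x_2 = 5.5
y_2 = 9
z_2 = 7.5
h_2 = 3
y_3 = 9.5
z_3 = 5
r_3 = 1.5
x_4 = 6.5
y_4 = 8.5
z_4 = 7.5
x_5 = 8
y_5 = 3
z_5 = 5.5
w_5 = 3
d_5 = 3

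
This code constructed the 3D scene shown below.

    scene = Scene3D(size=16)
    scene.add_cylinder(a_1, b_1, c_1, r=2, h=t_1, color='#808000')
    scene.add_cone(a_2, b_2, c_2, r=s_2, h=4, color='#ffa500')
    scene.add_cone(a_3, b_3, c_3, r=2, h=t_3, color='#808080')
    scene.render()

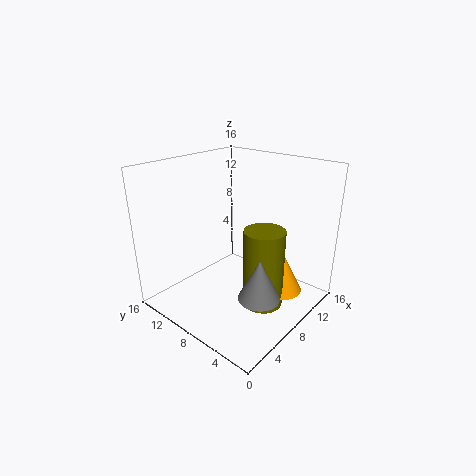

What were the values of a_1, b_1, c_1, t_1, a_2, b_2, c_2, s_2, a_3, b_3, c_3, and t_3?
a_1 = 6, b_1 = 3, c_1 = 3, t_1 = 8, a_2 = 8, b_2 = 2, c_2 = 4, s_2 = 2, a_3 = 4, b_3 = 2, c_3 = 5, t_3 = 4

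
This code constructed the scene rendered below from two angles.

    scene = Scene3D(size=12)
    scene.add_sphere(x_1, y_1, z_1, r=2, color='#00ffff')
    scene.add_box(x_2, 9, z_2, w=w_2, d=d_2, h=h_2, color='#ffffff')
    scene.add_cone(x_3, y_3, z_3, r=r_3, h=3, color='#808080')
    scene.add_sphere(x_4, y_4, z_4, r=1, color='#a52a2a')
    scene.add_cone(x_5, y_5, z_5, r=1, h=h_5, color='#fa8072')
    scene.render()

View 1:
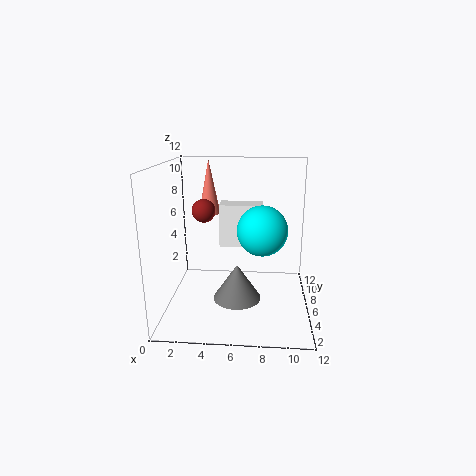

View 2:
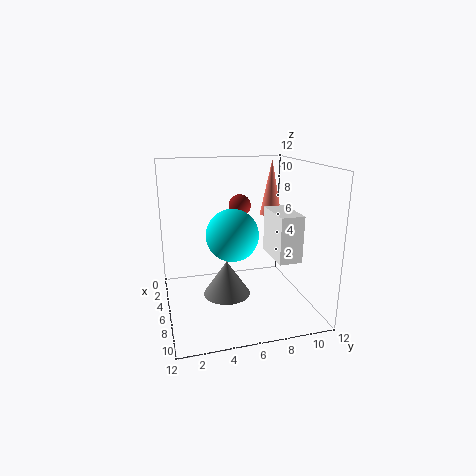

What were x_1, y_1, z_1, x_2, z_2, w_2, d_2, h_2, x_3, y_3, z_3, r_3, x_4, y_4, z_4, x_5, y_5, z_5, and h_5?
x_1 = 8
y_1 = 5
z_1 = 7
x_2 = 4
z_2 = 4
w_2 = 4
d_2 = 2
h_2 = 4
x_3 = 6
y_3 = 5
z_3 = 1
r_3 = 2
x_4 = 3
y_4 = 7
z_4 = 8
x_5 = 3
y_5 = 10
z_5 = 7
h_5 = 5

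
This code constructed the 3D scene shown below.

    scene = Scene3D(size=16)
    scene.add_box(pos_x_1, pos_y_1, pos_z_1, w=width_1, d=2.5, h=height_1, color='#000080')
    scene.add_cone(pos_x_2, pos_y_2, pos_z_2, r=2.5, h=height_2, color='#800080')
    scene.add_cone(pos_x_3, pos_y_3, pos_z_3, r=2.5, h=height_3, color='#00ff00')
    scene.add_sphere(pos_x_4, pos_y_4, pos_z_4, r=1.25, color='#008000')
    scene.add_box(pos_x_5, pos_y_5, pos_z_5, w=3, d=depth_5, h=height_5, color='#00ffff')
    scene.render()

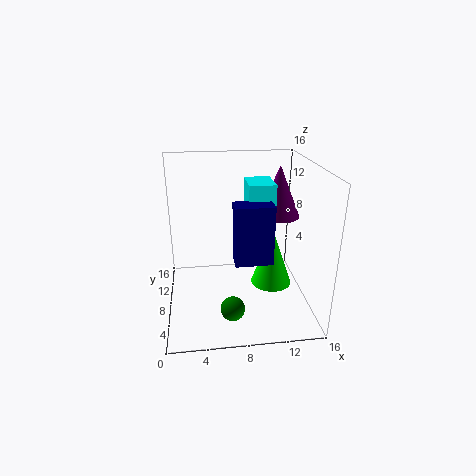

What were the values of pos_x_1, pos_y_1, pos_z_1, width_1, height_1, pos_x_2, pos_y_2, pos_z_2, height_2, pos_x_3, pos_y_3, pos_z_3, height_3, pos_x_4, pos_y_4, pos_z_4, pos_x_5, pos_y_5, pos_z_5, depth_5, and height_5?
pos_x_1 = 7.5, pos_y_1 = 6.25, pos_z_1 = 5.25, width_1 = 4.25, height_1 = 6.75, pos_x_2 = 13.25, pos_y_2 = 11, pos_z_2 = 9.25, height_2 = 6, pos_x_3 = 12.5, pos_y_3 = 10, pos_z_3 = 0.75, height_3 = 7, pos_x_4 = 6.75, pos_y_4 = 2.75, pos_z_4 = 2.5, pos_x_5 = 9.25, pos_y_5 = 8.25, pos_z_5 = 8, depth_5 = 4, height_5 = 5.75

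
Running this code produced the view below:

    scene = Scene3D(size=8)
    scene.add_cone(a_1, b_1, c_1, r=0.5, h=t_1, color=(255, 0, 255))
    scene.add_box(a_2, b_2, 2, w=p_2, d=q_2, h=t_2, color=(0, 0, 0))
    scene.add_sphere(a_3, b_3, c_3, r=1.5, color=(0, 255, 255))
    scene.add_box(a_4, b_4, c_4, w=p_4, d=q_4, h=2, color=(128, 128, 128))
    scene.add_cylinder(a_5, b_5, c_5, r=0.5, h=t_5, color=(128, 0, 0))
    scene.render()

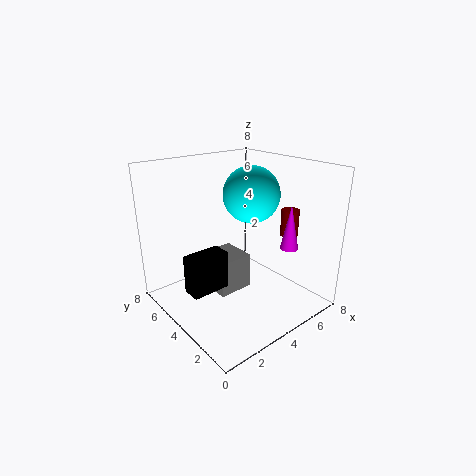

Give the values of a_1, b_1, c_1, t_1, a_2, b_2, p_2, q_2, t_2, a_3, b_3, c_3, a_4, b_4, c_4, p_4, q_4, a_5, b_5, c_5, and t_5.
a_1 = 6, b_1 = 2, c_1 = 3.5, t_1 = 2.5, a_2 = 0.5, b_2 = 3, p_2 = 2, q_2 = 1, t_2 = 2, a_3 = 4.5, b_3 = 3.5, c_3 = 6.5, a_4 = 2.5, b_4 = 3.5, c_4 = 1, p_4 = 2, q_4 = 2, a_5 = 6.5, b_5 = 2.5, c_5 = 4, t_5 = 1.5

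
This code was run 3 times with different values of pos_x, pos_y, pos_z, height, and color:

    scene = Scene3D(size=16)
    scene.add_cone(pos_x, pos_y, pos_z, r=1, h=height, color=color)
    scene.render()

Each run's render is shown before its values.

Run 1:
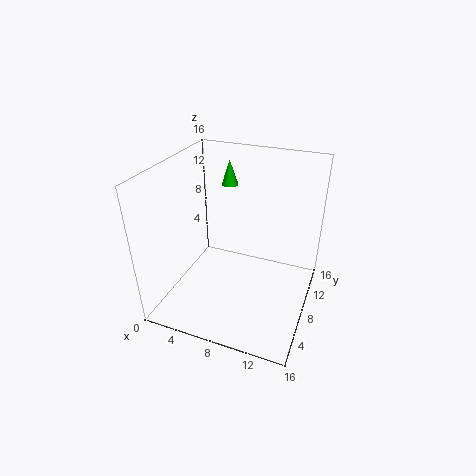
pos_x = 5
pos_y = 13
pos_z = 12
height = 3
color = 'lime'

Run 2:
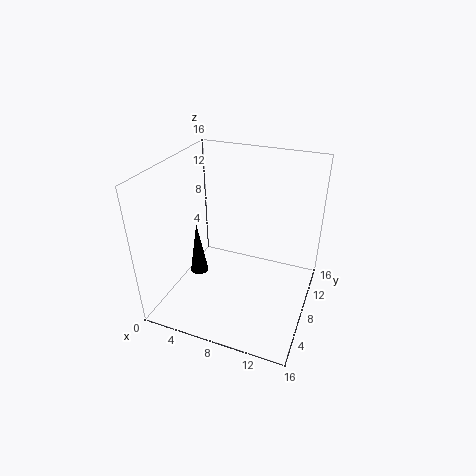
pos_x = 4
pos_y = 6
pos_z = 4
height = 6
color = 'black'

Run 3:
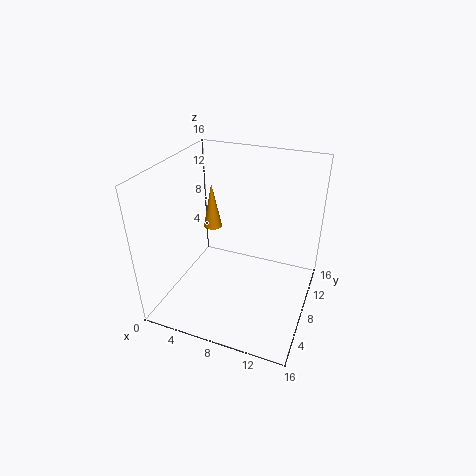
pos_x = 5
pos_y = 8
pos_z = 9
height = 5
color = 'orange'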